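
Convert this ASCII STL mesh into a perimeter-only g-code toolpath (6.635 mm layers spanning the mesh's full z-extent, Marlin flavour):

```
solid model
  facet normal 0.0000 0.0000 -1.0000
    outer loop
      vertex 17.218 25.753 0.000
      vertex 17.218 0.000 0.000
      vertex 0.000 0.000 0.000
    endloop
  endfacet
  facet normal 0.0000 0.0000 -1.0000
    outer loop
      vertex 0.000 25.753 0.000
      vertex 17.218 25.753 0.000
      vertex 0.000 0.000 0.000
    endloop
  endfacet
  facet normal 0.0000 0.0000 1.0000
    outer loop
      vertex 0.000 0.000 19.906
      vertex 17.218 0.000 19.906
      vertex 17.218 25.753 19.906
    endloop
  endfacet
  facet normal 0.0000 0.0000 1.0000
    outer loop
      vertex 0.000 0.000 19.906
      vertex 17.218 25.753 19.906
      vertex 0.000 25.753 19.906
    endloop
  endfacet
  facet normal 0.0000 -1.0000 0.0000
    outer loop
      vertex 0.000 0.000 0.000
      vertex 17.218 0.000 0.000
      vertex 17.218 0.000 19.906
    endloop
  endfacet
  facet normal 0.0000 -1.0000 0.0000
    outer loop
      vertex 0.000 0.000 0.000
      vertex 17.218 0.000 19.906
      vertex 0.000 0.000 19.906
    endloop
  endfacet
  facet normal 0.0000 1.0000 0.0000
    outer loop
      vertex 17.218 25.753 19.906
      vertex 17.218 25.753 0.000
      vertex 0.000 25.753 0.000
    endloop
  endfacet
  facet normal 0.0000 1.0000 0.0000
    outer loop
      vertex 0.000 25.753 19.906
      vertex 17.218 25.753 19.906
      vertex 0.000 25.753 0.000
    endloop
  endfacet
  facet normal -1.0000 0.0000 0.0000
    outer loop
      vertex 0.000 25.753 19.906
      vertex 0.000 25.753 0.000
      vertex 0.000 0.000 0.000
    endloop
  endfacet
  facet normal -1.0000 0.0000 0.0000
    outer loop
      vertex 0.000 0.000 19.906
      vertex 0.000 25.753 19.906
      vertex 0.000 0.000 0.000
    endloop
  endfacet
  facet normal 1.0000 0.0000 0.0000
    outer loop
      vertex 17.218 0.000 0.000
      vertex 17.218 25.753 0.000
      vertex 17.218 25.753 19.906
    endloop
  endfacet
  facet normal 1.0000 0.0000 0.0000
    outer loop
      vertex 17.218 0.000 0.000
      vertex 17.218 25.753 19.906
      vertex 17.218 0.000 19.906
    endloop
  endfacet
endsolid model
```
; perimeter-only toolpath
G21 ; units = mm
G90 ; absolute positioning
G28 ; home
; layer 1
G0 Z6.635
G0 X0.000 Y0.000
G1 X17.218 Y0.000
G1 X17.218 Y25.753
G1 X0.000 Y25.753
G1 X0.000 Y0.000
; layer 2
G0 Z13.271
G0 X0.000 Y0.000
G1 X17.218 Y0.000
G1 X17.218 Y25.753
G1 X0.000 Y25.753
G1 X0.000 Y0.000
; layer 3
G0 Z19.906
G0 X0.000 Y0.000
G1 X17.218 Y0.000
G1 X17.218 Y25.753
G1 X0.000 Y25.753
G1 X0.000 Y0.000
M2 ; end

The solid is a rectangular box, roughly 17.2 × 25.8 mm footprint and 19.9 mm tall. Slicing at Δz = 6.635 mm — 3 equal slices spanning the solid's height, so layer i sits at z = i·h/3 — gives 3 non-empty perimeters. Each is a 4-segment closed polygon; G0 lifts to the layer z and rapids to the start vertex, then G1 traces the edges.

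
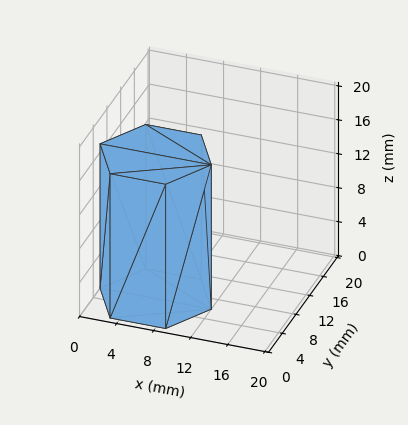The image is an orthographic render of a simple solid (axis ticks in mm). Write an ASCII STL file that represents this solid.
Reading the render: the shape is a regular 6-sided prism (a cylinder approximated with 6 flat sides), circumscribed radius ≈ 6 mm, height ≈ 17 mm (dimensions read to the nearest mm from the axis ticks). For the STL, each face is triangulated and given an outward normal.

solid part
  facet normal 0.0000 0.0000 -1.0000
    outer loop
      vertex 3.000 11.196 0.000
      vertex 9.000 11.196 0.000
      vertex 12.000 6.000 0.000
    endloop
  endfacet
  facet normal 0.0000 0.0000 -1.0000
    outer loop
      vertex 0.000 6.000 0.000
      vertex 3.000 11.196 0.000
      vertex 12.000 6.000 0.000
    endloop
  endfacet
  facet normal 0.0000 0.0000 -1.0000
    outer loop
      vertex 3.000 0.804 0.000
      vertex 0.000 6.000 0.000
      vertex 12.000 6.000 0.000
    endloop
  endfacet
  facet normal 0.0000 0.0000 -1.0000
    outer loop
      vertex 9.000 0.804 0.000
      vertex 3.000 0.804 0.000
      vertex 12.000 6.000 0.000
    endloop
  endfacet
  facet normal 0.0000 0.0000 1.0000
    outer loop
      vertex 12.000 6.000 17.000
      vertex 9.000 11.196 17.000
      vertex 3.000 11.196 17.000
    endloop
  endfacet
  facet normal 0.0000 0.0000 1.0000
    outer loop
      vertex 12.000 6.000 17.000
      vertex 3.000 11.196 17.000
      vertex 0.000 6.000 17.000
    endloop
  endfacet
  facet normal 0.0000 0.0000 1.0000
    outer loop
      vertex 12.000 6.000 17.000
      vertex 0.000 6.000 17.000
      vertex 3.000 0.804 17.000
    endloop
  endfacet
  facet normal 0.0000 0.0000 1.0000
    outer loop
      vertex 12.000 6.000 17.000
      vertex 3.000 0.804 17.000
      vertex 9.000 0.804 17.000
    endloop
  endfacet
  facet normal 0.8660 0.5000 0.0000
    outer loop
      vertex 12.000 6.000 0.000
      vertex 9.000 11.196 0.000
      vertex 9.000 11.196 17.000
    endloop
  endfacet
  facet normal 0.8660 0.5000 0.0000
    outer loop
      vertex 12.000 6.000 0.000
      vertex 9.000 11.196 17.000
      vertex 12.000 6.000 17.000
    endloop
  endfacet
  facet normal 0.0000 1.0000 0.0000
    outer loop
      vertex 9.000 11.196 0.000
      vertex 3.000 11.196 0.000
      vertex 3.000 11.196 17.000
    endloop
  endfacet
  facet normal 0.0000 1.0000 0.0000
    outer loop
      vertex 9.000 11.196 0.000
      vertex 3.000 11.196 17.000
      vertex 9.000 11.196 17.000
    endloop
  endfacet
  facet normal -0.8660 0.5000 0.0000
    outer loop
      vertex 3.000 11.196 0.000
      vertex 0.000 6.000 0.000
      vertex 0.000 6.000 17.000
    endloop
  endfacet
  facet normal -0.8660 0.5000 0.0000
    outer loop
      vertex 3.000 11.196 0.000
      vertex 0.000 6.000 17.000
      vertex 3.000 11.196 17.000
    endloop
  endfacet
  facet normal -0.8660 -0.5000 0.0000
    outer loop
      vertex 0.000 6.000 0.000
      vertex 3.000 0.804 0.000
      vertex 3.000 0.804 17.000
    endloop
  endfacet
  facet normal -0.8660 -0.5000 0.0000
    outer loop
      vertex 0.000 6.000 0.000
      vertex 3.000 0.804 17.000
      vertex 0.000 6.000 17.000
    endloop
  endfacet
  facet normal 0.0000 -1.0000 0.0000
    outer loop
      vertex 3.000 0.804 0.000
      vertex 9.000 0.804 0.000
      vertex 9.000 0.804 17.000
    endloop
  endfacet
  facet normal 0.0000 -1.0000 0.0000
    outer loop
      vertex 3.000 0.804 0.000
      vertex 9.000 0.804 17.000
      vertex 3.000 0.804 17.000
    endloop
  endfacet
  facet normal 0.8660 -0.5000 0.0000
    outer loop
      vertex 9.000 0.804 0.000
      vertex 12.000 6.000 0.000
      vertex 12.000 6.000 17.000
    endloop
  endfacet
  facet normal 0.8660 -0.5000 0.0000
    outer loop
      vertex 9.000 0.804 0.000
      vertex 12.000 6.000 17.000
      vertex 9.000 0.804 17.000
    endloop
  endfacet
endsolid part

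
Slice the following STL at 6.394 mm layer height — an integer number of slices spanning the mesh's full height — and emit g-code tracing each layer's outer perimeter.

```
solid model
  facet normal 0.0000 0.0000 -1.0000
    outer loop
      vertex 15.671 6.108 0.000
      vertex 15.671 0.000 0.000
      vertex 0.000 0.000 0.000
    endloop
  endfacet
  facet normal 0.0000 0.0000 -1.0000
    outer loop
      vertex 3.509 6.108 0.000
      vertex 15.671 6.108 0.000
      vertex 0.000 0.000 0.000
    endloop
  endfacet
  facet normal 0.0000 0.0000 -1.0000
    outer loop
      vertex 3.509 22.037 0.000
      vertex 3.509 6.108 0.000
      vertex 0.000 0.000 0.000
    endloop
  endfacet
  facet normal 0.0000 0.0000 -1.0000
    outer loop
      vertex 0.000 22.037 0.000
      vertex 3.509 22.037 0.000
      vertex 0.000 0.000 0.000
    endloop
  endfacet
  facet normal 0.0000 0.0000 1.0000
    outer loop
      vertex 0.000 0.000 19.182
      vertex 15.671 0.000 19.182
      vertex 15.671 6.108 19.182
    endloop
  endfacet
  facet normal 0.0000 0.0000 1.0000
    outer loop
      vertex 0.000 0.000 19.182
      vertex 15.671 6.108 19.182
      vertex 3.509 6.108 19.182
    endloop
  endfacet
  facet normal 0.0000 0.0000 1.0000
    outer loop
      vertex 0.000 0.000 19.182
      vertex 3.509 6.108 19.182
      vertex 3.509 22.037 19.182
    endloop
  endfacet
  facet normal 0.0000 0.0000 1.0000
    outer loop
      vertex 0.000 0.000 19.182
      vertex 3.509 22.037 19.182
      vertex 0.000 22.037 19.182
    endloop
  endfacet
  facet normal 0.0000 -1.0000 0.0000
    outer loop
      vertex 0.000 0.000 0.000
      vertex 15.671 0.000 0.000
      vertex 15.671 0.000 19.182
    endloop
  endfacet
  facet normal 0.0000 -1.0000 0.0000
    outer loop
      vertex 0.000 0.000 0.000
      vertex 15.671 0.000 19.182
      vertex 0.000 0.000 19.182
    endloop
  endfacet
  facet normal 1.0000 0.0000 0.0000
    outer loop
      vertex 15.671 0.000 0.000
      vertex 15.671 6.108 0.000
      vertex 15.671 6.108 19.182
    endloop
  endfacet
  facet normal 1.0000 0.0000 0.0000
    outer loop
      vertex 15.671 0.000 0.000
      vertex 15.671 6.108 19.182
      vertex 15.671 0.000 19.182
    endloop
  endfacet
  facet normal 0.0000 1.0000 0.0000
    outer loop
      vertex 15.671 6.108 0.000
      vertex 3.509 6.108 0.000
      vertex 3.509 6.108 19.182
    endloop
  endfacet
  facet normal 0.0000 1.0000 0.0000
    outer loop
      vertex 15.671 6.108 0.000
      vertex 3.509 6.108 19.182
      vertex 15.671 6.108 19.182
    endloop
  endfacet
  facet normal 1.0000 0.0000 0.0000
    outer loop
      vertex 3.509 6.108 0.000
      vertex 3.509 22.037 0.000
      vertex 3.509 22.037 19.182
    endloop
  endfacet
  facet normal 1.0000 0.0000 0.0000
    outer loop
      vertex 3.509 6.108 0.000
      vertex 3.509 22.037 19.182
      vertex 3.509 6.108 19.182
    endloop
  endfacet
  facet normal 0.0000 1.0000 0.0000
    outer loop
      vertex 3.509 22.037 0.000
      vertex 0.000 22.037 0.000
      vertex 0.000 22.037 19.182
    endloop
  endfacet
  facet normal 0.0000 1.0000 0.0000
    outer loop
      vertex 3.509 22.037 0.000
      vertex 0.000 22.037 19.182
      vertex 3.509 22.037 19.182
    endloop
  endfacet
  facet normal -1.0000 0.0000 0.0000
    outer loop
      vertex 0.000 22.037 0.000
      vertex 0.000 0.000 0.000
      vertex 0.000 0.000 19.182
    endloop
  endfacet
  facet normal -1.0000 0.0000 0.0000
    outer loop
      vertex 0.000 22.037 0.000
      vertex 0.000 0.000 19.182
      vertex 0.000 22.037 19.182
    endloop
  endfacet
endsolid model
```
; perimeter-only toolpath
G21 ; units = mm
G90 ; absolute positioning
G28 ; home
; layer 1
G0 Z6.394
G0 X0.000 Y0.000
G1 X15.671 Y0.000
G1 X15.671 Y6.108
G1 X3.509 Y6.108
G1 X3.509 Y22.037
G1 X0.000 Y22.037
G1 X0.000 Y0.000
; layer 2
G0 Z12.788
G0 X0.000 Y0.000
G1 X15.671 Y0.000
G1 X15.671 Y6.108
G1 X3.509 Y6.108
G1 X3.509 Y22.037
G1 X0.000 Y22.037
G1 X0.000 Y0.000
; layer 3
G0 Z19.182
G0 X0.000 Y0.000
G1 X15.671 Y0.000
G1 X15.671 Y6.108
G1 X3.509 Y6.108
G1 X3.509 Y22.037
G1 X0.000 Y22.037
G1 X0.000 Y0.000
M2 ; end

The solid is an L-shaped prism: outer 15.7 × 22 mm, arm thicknesses ≈ 6.11 mm (horizontal) and 3.51 mm (vertical), extruded 19.2 mm in z. Slicing at Δz = 6.394 mm — 3 equal slices spanning the solid's height, so layer i sits at z = i·h/3 — gives 3 non-empty perimeters. Each is a 6-segment closed polygon; G0 lifts to the layer z and rapids to the start vertex, then G1 traces the edges.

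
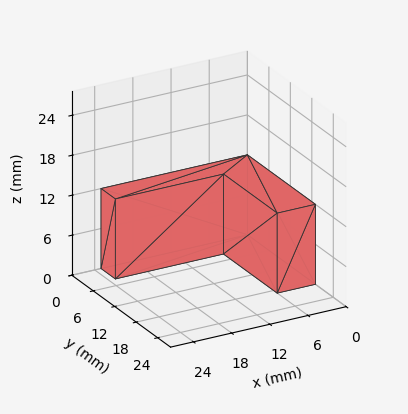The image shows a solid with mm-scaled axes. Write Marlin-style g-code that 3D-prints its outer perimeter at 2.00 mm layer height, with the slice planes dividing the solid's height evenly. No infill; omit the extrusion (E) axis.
Reading the render: the shape is an L-shaped prism: outer 23 × 19 mm, arm thicknesses ≈ 4 mm (horizontal) and 6 mm (vertical), extruded 12 mm in z (dimensions read to the nearest mm from the axis ticks). For the g-code, the solid's height is divided into equal slices at the stated Δz and each level perimeter traced with G1 moves after a G0 lift.

; perimeter-only toolpath
G21 ; units = mm
G90 ; absolute positioning
G28 ; home
; layer 1
G0 Z2.00
G0 X0.00 Y0.00
G1 X23.00 Y0.00
G1 X23.00 Y4.00
G1 X6.00 Y4.00
G1 X6.00 Y19.00
G1 X0.00 Y19.00
G1 X0.00 Y0.00
; layer 2
G0 Z4.00
G0 X0.00 Y0.00
G1 X23.00 Y0.00
G1 X23.00 Y4.00
G1 X6.00 Y4.00
G1 X6.00 Y19.00
G1 X0.00 Y19.00
G1 X0.00 Y0.00
; layer 3
G0 Z6.00
G0 X0.00 Y0.00
G1 X23.00 Y0.00
G1 X23.00 Y4.00
G1 X6.00 Y4.00
G1 X6.00 Y19.00
G1 X0.00 Y19.00
G1 X0.00 Y0.00
; layer 4
G0 Z8.00
G0 X0.00 Y0.00
G1 X23.00 Y0.00
G1 X23.00 Y4.00
G1 X6.00 Y4.00
G1 X6.00 Y19.00
G1 X0.00 Y19.00
G1 X0.00 Y0.00
; layer 5
G0 Z10.00
G0 X0.00 Y0.00
G1 X23.00 Y0.00
G1 X23.00 Y4.00
G1 X6.00 Y4.00
G1 X6.00 Y19.00
G1 X0.00 Y19.00
G1 X0.00 Y0.00
; layer 6
G0 Z12.00
G0 X0.00 Y0.00
G1 X23.00 Y0.00
G1 X23.00 Y4.00
G1 X6.00 Y4.00
G1 X6.00 Y19.00
G1 X0.00 Y19.00
G1 X0.00 Y0.00
M2 ; end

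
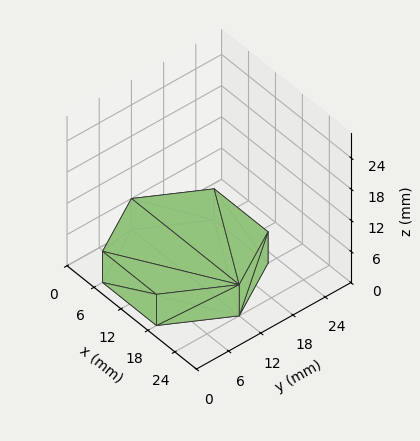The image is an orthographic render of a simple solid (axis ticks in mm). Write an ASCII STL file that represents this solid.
Reading the render: the shape is a regular 6-sided prism (a cylinder approximated with 6 flat sides), circumscribed radius ≈ 12 mm, height ≈ 6 mm (dimensions read to the nearest mm from the axis ticks). For the STL, each face is triangulated and given an outward normal.

solid part
  facet normal 0.0000 0.0000 -1.0000
    outer loop
      vertex 6.0 22.4 0.0
      vertex 18.0 22.4 0.0
      vertex 24.0 12.0 0.0
    endloop
  endfacet
  facet normal 0.0000 0.0000 -1.0000
    outer loop
      vertex 0.0 12.0 0.0
      vertex 6.0 22.4 0.0
      vertex 24.0 12.0 0.0
    endloop
  endfacet
  facet normal 0.0000 0.0000 -1.0000
    outer loop
      vertex 6.0 1.6 0.0
      vertex 0.0 12.0 0.0
      vertex 24.0 12.0 0.0
    endloop
  endfacet
  facet normal 0.0000 0.0000 -1.0000
    outer loop
      vertex 18.0 1.6 0.0
      vertex 6.0 1.6 0.0
      vertex 24.0 12.0 0.0
    endloop
  endfacet
  facet normal 0.0000 0.0000 1.0000
    outer loop
      vertex 24.0 12.0 6.0
      vertex 18.0 22.4 6.0
      vertex 6.0 22.4 6.0
    endloop
  endfacet
  facet normal 0.0000 0.0000 1.0000
    outer loop
      vertex 24.0 12.0 6.0
      vertex 6.0 22.4 6.0
      vertex 0.0 12.0 6.0
    endloop
  endfacet
  facet normal 0.0000 0.0000 1.0000
    outer loop
      vertex 24.0 12.0 6.0
      vertex 0.0 12.0 6.0
      vertex 6.0 1.6 6.0
    endloop
  endfacet
  facet normal 0.0000 0.0000 1.0000
    outer loop
      vertex 24.0 12.0 6.0
      vertex 6.0 1.6 6.0
      vertex 18.0 1.6 6.0
    endloop
  endfacet
  facet normal 0.8662 0.4997 0.0000
    outer loop
      vertex 24.0 12.0 0.0
      vertex 18.0 22.4 0.0
      vertex 18.0 22.4 6.0
    endloop
  endfacet
  facet normal 0.8662 0.4997 0.0000
    outer loop
      vertex 24.0 12.0 0.0
      vertex 18.0 22.4 6.0
      vertex 24.0 12.0 6.0
    endloop
  endfacet
  facet normal 0.0000 1.0000 0.0000
    outer loop
      vertex 18.0 22.4 0.0
      vertex 6.0 22.4 0.0
      vertex 6.0 22.4 6.0
    endloop
  endfacet
  facet normal 0.0000 1.0000 0.0000
    outer loop
      vertex 18.0 22.4 0.0
      vertex 6.0 22.4 6.0
      vertex 18.0 22.4 6.0
    endloop
  endfacet
  facet normal -0.8662 0.4997 0.0000
    outer loop
      vertex 6.0 22.4 0.0
      vertex 0.0 12.0 0.0
      vertex 0.0 12.0 6.0
    endloop
  endfacet
  facet normal -0.8662 0.4997 0.0000
    outer loop
      vertex 6.0 22.4 0.0
      vertex 0.0 12.0 6.0
      vertex 6.0 22.4 6.0
    endloop
  endfacet
  facet normal -0.8662 -0.4997 0.0000
    outer loop
      vertex 0.0 12.0 0.0
      vertex 6.0 1.6 0.0
      vertex 6.0 1.6 6.0
    endloop
  endfacet
  facet normal -0.8662 -0.4997 0.0000
    outer loop
      vertex 0.0 12.0 0.0
      vertex 6.0 1.6 6.0
      vertex 0.0 12.0 6.0
    endloop
  endfacet
  facet normal 0.0000 -1.0000 0.0000
    outer loop
      vertex 6.0 1.6 0.0
      vertex 18.0 1.6 0.0
      vertex 18.0 1.6 6.0
    endloop
  endfacet
  facet normal 0.0000 -1.0000 0.0000
    outer loop
      vertex 6.0 1.6 0.0
      vertex 18.0 1.6 6.0
      vertex 6.0 1.6 6.0
    endloop
  endfacet
  facet normal 0.8662 -0.4997 0.0000
    outer loop
      vertex 18.0 1.6 0.0
      vertex 24.0 12.0 0.0
      vertex 24.0 12.0 6.0
    endloop
  endfacet
  facet normal 0.8662 -0.4997 0.0000
    outer loop
      vertex 18.0 1.6 0.0
      vertex 24.0 12.0 6.0
      vertex 18.0 1.6 6.0
    endloop
  endfacet
endsolid part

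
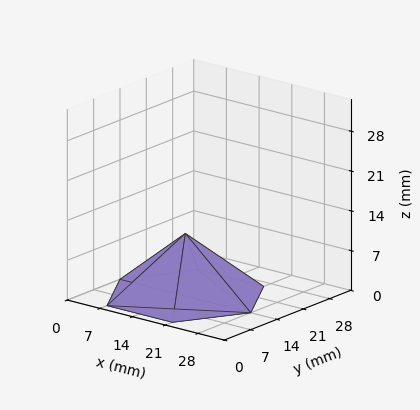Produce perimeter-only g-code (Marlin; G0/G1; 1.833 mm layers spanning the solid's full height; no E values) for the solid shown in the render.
Reading the render: the shape is a regular 6-sided pyramid, base circumscribed radius ≈ 14 mm, apex at z ≈ 11 mm (dimensions read to the nearest mm from the axis ticks). For the g-code, the solid's height is divided into equal slices at the stated Δz and each level perimeter traced with G1 moves after a G0 lift.

; perimeter-only toolpath
G21 ; units = mm
G90 ; absolute positioning
G28 ; home
; layer 1
G0 Z1.833
G0 X25.667 Y14.000
G1 X19.833 Y24.103
G1 X8.167 Y24.103
G1 X2.333 Y14.000
G1 X8.167 Y3.897
G1 X19.833 Y3.897
G1 X25.667 Y14.000
; layer 2
G0 Z3.667
G0 X23.333 Y14.000
G1 X18.667 Y22.083
G1 X9.333 Y22.083
G1 X4.667 Y14.000
G1 X9.333 Y5.917
G1 X18.667 Y5.917
G1 X23.333 Y14.000
; layer 3
G0 Z5.500
G0 X21.000 Y14.000
G1 X17.500 Y20.062
G1 X10.500 Y20.062
G1 X7.000 Y14.000
G1 X10.500 Y7.938
G1 X17.500 Y7.938
G1 X21.000 Y14.000
; layer 4
G0 Z7.333
G0 X18.667 Y14.000
G1 X16.333 Y18.041
G1 X11.667 Y18.041
G1 X9.333 Y14.000
G1 X11.667 Y9.959
G1 X16.333 Y9.959
G1 X18.667 Y14.000
; layer 5
G0 Z9.167
G0 X16.333 Y14.000
G1 X15.167 Y16.021
G1 X12.833 Y16.021
G1 X11.667 Y14.000
G1 X12.833 Y11.979
G1 X15.167 Y11.979
G1 X16.333 Y14.000
M2 ; end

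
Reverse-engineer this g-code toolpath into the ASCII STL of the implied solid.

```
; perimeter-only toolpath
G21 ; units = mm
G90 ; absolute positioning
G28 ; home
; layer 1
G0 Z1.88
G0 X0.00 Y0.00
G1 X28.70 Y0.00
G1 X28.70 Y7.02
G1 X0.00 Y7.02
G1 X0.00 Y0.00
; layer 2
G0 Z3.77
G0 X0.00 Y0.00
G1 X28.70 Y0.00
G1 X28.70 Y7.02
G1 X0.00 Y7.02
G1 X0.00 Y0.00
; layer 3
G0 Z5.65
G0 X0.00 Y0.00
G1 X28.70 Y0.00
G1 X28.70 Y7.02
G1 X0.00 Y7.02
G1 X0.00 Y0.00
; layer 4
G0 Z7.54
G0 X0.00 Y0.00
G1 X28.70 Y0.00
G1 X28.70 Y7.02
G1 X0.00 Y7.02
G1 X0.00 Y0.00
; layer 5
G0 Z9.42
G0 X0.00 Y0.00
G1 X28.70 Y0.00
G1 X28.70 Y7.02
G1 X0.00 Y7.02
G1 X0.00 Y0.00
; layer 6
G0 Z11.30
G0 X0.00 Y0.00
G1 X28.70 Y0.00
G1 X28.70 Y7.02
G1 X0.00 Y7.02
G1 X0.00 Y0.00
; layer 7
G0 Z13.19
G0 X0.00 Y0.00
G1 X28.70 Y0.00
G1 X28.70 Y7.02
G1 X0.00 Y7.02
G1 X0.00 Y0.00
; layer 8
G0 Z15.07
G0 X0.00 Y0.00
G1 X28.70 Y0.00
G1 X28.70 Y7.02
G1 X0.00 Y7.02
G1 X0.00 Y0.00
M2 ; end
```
solid part
  facet normal 0.0000 0.0000 -1.0000
    outer loop
      vertex 28.70 7.02 0.00
      vertex 28.70 0.00 0.00
      vertex 0.00 0.00 0.00
    endloop
  endfacet
  facet normal 0.0000 0.0000 -1.0000
    outer loop
      vertex 0.00 7.02 0.00
      vertex 28.70 7.02 0.00
      vertex 0.00 0.00 0.00
    endloop
  endfacet
  facet normal 0.0000 0.0000 1.0000
    outer loop
      vertex 0.00 0.00 15.07
      vertex 28.70 0.00 15.07
      vertex 28.70 7.02 15.07
    endloop
  endfacet
  facet normal 0.0000 0.0000 1.0000
    outer loop
      vertex 0.00 0.00 15.07
      vertex 28.70 7.02 15.07
      vertex 0.00 7.02 15.07
    endloop
  endfacet
  facet normal 0.0000 -1.0000 0.0000
    outer loop
      vertex 0.00 0.00 0.00
      vertex 28.70 0.00 0.00
      vertex 28.70 0.00 15.07
    endloop
  endfacet
  facet normal 0.0000 -1.0000 0.0000
    outer loop
      vertex 0.00 0.00 0.00
      vertex 28.70 0.00 15.07
      vertex 0.00 0.00 15.07
    endloop
  endfacet
  facet normal 0.0000 1.0000 0.0000
    outer loop
      vertex 28.70 7.02 15.07
      vertex 28.70 7.02 0.00
      vertex 0.00 7.02 0.00
    endloop
  endfacet
  facet normal 0.0000 1.0000 0.0000
    outer loop
      vertex 0.00 7.02 15.07
      vertex 28.70 7.02 15.07
      vertex 0.00 7.02 0.00
    endloop
  endfacet
  facet normal -1.0000 0.0000 0.0000
    outer loop
      vertex 0.00 7.02 15.07
      vertex 0.00 7.02 0.00
      vertex 0.00 0.00 0.00
    endloop
  endfacet
  facet normal -1.0000 0.0000 0.0000
    outer loop
      vertex 0.00 0.00 15.07
      vertex 0.00 7.02 15.07
      vertex 0.00 0.00 0.00
    endloop
  endfacet
  facet normal 1.0000 0.0000 0.0000
    outer loop
      vertex 28.70 0.00 0.00
      vertex 28.70 7.02 0.00
      vertex 28.70 7.02 15.07
    endloop
  endfacet
  facet normal 1.0000 0.0000 0.0000
    outer loop
      vertex 28.70 0.00 0.00
      vertex 28.70 7.02 15.07
      vertex 28.70 0.00 15.07
    endloop
  endfacet
endsolid part

The G0 Z moves step by Δz≈1.88 mm. Every layer's G1 loop is the same polygon, so the solid is a straight extrusion of it from z=0 to z≈15.1. Closing with flat bottom and top caps and triangulating gives 12 facets — a rectangular box, roughly 28.7 × 7.02 mm footprint and 15.1 mm tall.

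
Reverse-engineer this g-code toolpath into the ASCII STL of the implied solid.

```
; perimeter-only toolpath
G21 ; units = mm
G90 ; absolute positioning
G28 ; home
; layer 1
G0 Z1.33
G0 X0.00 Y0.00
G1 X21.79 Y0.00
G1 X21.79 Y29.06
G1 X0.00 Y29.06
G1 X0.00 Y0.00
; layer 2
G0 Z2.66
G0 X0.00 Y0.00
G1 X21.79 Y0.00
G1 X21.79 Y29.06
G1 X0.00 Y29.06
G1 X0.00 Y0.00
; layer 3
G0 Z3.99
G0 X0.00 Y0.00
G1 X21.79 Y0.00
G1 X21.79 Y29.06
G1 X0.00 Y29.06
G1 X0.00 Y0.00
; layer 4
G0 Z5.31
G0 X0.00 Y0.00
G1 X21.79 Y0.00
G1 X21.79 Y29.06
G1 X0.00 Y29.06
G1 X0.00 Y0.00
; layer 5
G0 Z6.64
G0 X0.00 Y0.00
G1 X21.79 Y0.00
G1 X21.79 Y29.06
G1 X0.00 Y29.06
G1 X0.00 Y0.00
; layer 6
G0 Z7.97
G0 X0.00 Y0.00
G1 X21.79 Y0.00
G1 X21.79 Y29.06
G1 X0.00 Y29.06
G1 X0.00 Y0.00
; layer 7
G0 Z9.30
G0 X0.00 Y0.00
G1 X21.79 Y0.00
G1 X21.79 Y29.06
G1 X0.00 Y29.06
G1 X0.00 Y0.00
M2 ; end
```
solid part
  facet normal 0.0000 0.0000 -1.0000
    outer loop
      vertex 21.79 29.06 0.00
      vertex 21.79 0.00 0.00
      vertex 0.00 0.00 0.00
    endloop
  endfacet
  facet normal 0.0000 0.0000 -1.0000
    outer loop
      vertex 0.00 29.06 0.00
      vertex 21.79 29.06 0.00
      vertex 0.00 0.00 0.00
    endloop
  endfacet
  facet normal 0.0000 0.0000 1.0000
    outer loop
      vertex 0.00 0.00 9.30
      vertex 21.79 0.00 9.30
      vertex 21.79 29.06 9.30
    endloop
  endfacet
  facet normal 0.0000 0.0000 1.0000
    outer loop
      vertex 0.00 0.00 9.30
      vertex 21.79 29.06 9.30
      vertex 0.00 29.06 9.30
    endloop
  endfacet
  facet normal 0.0000 -1.0000 0.0000
    outer loop
      vertex 0.00 0.00 0.00
      vertex 21.79 0.00 0.00
      vertex 21.79 0.00 9.30
    endloop
  endfacet
  facet normal 0.0000 -1.0000 0.0000
    outer loop
      vertex 0.00 0.00 0.00
      vertex 21.79 0.00 9.30
      vertex 0.00 0.00 9.30
    endloop
  endfacet
  facet normal 0.0000 1.0000 0.0000
    outer loop
      vertex 21.79 29.06 9.30
      vertex 21.79 29.06 0.00
      vertex 0.00 29.06 0.00
    endloop
  endfacet
  facet normal 0.0000 1.0000 0.0000
    outer loop
      vertex 0.00 29.06 9.30
      vertex 21.79 29.06 9.30
      vertex 0.00 29.06 0.00
    endloop
  endfacet
  facet normal -1.0000 0.0000 0.0000
    outer loop
      vertex 0.00 29.06 9.30
      vertex 0.00 29.06 0.00
      vertex 0.00 0.00 0.00
    endloop
  endfacet
  facet normal -1.0000 0.0000 0.0000
    outer loop
      vertex 0.00 0.00 9.30
      vertex 0.00 29.06 9.30
      vertex 0.00 0.00 0.00
    endloop
  endfacet
  facet normal 1.0000 0.0000 0.0000
    outer loop
      vertex 21.79 0.00 0.00
      vertex 21.79 29.06 0.00
      vertex 21.79 29.06 9.30
    endloop
  endfacet
  facet normal 1.0000 0.0000 0.0000
    outer loop
      vertex 21.79 0.00 0.00
      vertex 21.79 29.06 9.30
      vertex 21.79 0.00 9.30
    endloop
  endfacet
endsolid part

The G0 Z moves step by Δz≈1.33 mm. Every layer's G1 loop is the same polygon, so the solid is a straight extrusion of it from z=0 to z≈9.3. Closing with flat bottom and top caps and triangulating gives 12 facets — a rectangular box, roughly 21.8 × 29.1 mm footprint and 9.3 mm tall.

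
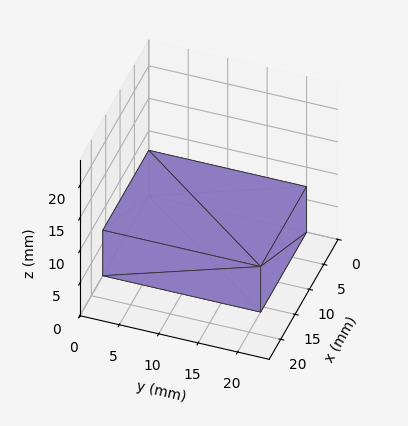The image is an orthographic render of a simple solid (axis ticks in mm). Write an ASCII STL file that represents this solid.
Reading the render: the shape is a rectangular box, roughly 16 × 20 mm footprint and 7 mm tall (dimensions read to the nearest mm from the axis ticks). For the STL, each face is triangulated and given an outward normal.

solid part
  facet normal 0.0000 0.0000 -1.0000
    outer loop
      vertex 16.00 20.00 0.00
      vertex 16.00 0.00 0.00
      vertex 0.00 0.00 0.00
    endloop
  endfacet
  facet normal 0.0000 0.0000 -1.0000
    outer loop
      vertex 0.00 20.00 0.00
      vertex 16.00 20.00 0.00
      vertex 0.00 0.00 0.00
    endloop
  endfacet
  facet normal 0.0000 0.0000 1.0000
    outer loop
      vertex 0.00 0.00 7.00
      vertex 16.00 0.00 7.00
      vertex 16.00 20.00 7.00
    endloop
  endfacet
  facet normal 0.0000 0.0000 1.0000
    outer loop
      vertex 0.00 0.00 7.00
      vertex 16.00 20.00 7.00
      vertex 0.00 20.00 7.00
    endloop
  endfacet
  facet normal 0.0000 -1.0000 0.0000
    outer loop
      vertex 0.00 0.00 0.00
      vertex 16.00 0.00 0.00
      vertex 16.00 0.00 7.00
    endloop
  endfacet
  facet normal 0.0000 -1.0000 0.0000
    outer loop
      vertex 0.00 0.00 0.00
      vertex 16.00 0.00 7.00
      vertex 0.00 0.00 7.00
    endloop
  endfacet
  facet normal 0.0000 1.0000 0.0000
    outer loop
      vertex 16.00 20.00 7.00
      vertex 16.00 20.00 0.00
      vertex 0.00 20.00 0.00
    endloop
  endfacet
  facet normal 0.0000 1.0000 0.0000
    outer loop
      vertex 0.00 20.00 7.00
      vertex 16.00 20.00 7.00
      vertex 0.00 20.00 0.00
    endloop
  endfacet
  facet normal -1.0000 0.0000 0.0000
    outer loop
      vertex 0.00 20.00 7.00
      vertex 0.00 20.00 0.00
      vertex 0.00 0.00 0.00
    endloop
  endfacet
  facet normal -1.0000 0.0000 0.0000
    outer loop
      vertex 0.00 0.00 7.00
      vertex 0.00 20.00 7.00
      vertex 0.00 0.00 0.00
    endloop
  endfacet
  facet normal 1.0000 0.0000 0.0000
    outer loop
      vertex 16.00 0.00 0.00
      vertex 16.00 20.00 0.00
      vertex 16.00 20.00 7.00
    endloop
  endfacet
  facet normal 1.0000 0.0000 0.0000
    outer loop
      vertex 16.00 0.00 0.00
      vertex 16.00 20.00 7.00
      vertex 16.00 0.00 7.00
    endloop
  endfacet
endsolid part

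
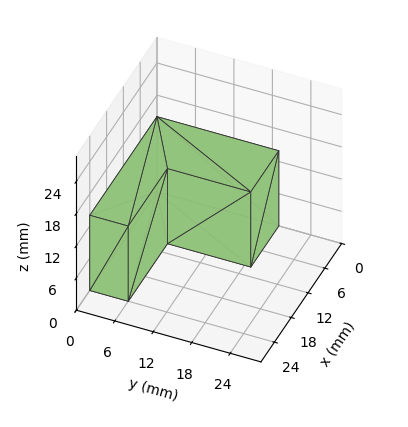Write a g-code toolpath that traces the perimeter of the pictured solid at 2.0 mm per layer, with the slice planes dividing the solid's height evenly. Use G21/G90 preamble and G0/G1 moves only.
Reading the render: the shape is an L-shaped prism: outer 24 × 19 mm, arm thicknesses ≈ 6 mm (horizontal) and 10 mm (vertical), extruded 14 mm in z (dimensions read to the nearest mm from the axis ticks). For the g-code, the solid's height is divided into equal slices at the stated Δz and each level perimeter traced with G1 moves after a G0 lift.

; perimeter-only toolpath
G21 ; units = mm
G90 ; absolute positioning
G28 ; home
; layer 1
G0 Z2.0
G0 X0.0 Y0.0
G1 X24.0 Y0.0
G1 X24.0 Y6.0
G1 X10.0 Y6.0
G1 X10.0 Y19.0
G1 X0.0 Y19.0
G1 X0.0 Y0.0
; layer 2
G0 Z4.0
G0 X0.0 Y0.0
G1 X24.0 Y0.0
G1 X24.0 Y6.0
G1 X10.0 Y6.0
G1 X10.0 Y19.0
G1 X0.0 Y19.0
G1 X0.0 Y0.0
; layer 3
G0 Z6.0
G0 X0.0 Y0.0
G1 X24.0 Y0.0
G1 X24.0 Y6.0
G1 X10.0 Y6.0
G1 X10.0 Y19.0
G1 X0.0 Y19.0
G1 X0.0 Y0.0
; layer 4
G0 Z8.0
G0 X0.0 Y0.0
G1 X24.0 Y0.0
G1 X24.0 Y6.0
G1 X10.0 Y6.0
G1 X10.0 Y19.0
G1 X0.0 Y19.0
G1 X0.0 Y0.0
; layer 5
G0 Z10.0
G0 X0.0 Y0.0
G1 X24.0 Y0.0
G1 X24.0 Y6.0
G1 X10.0 Y6.0
G1 X10.0 Y19.0
G1 X0.0 Y19.0
G1 X0.0 Y0.0
; layer 6
G0 Z12.0
G0 X0.0 Y0.0
G1 X24.0 Y0.0
G1 X24.0 Y6.0
G1 X10.0 Y6.0
G1 X10.0 Y19.0
G1 X0.0 Y19.0
G1 X0.0 Y0.0
; layer 7
G0 Z14.0
G0 X0.0 Y0.0
G1 X24.0 Y0.0
G1 X24.0 Y6.0
G1 X10.0 Y6.0
G1 X10.0 Y19.0
G1 X0.0 Y19.0
G1 X0.0 Y0.0
M2 ; end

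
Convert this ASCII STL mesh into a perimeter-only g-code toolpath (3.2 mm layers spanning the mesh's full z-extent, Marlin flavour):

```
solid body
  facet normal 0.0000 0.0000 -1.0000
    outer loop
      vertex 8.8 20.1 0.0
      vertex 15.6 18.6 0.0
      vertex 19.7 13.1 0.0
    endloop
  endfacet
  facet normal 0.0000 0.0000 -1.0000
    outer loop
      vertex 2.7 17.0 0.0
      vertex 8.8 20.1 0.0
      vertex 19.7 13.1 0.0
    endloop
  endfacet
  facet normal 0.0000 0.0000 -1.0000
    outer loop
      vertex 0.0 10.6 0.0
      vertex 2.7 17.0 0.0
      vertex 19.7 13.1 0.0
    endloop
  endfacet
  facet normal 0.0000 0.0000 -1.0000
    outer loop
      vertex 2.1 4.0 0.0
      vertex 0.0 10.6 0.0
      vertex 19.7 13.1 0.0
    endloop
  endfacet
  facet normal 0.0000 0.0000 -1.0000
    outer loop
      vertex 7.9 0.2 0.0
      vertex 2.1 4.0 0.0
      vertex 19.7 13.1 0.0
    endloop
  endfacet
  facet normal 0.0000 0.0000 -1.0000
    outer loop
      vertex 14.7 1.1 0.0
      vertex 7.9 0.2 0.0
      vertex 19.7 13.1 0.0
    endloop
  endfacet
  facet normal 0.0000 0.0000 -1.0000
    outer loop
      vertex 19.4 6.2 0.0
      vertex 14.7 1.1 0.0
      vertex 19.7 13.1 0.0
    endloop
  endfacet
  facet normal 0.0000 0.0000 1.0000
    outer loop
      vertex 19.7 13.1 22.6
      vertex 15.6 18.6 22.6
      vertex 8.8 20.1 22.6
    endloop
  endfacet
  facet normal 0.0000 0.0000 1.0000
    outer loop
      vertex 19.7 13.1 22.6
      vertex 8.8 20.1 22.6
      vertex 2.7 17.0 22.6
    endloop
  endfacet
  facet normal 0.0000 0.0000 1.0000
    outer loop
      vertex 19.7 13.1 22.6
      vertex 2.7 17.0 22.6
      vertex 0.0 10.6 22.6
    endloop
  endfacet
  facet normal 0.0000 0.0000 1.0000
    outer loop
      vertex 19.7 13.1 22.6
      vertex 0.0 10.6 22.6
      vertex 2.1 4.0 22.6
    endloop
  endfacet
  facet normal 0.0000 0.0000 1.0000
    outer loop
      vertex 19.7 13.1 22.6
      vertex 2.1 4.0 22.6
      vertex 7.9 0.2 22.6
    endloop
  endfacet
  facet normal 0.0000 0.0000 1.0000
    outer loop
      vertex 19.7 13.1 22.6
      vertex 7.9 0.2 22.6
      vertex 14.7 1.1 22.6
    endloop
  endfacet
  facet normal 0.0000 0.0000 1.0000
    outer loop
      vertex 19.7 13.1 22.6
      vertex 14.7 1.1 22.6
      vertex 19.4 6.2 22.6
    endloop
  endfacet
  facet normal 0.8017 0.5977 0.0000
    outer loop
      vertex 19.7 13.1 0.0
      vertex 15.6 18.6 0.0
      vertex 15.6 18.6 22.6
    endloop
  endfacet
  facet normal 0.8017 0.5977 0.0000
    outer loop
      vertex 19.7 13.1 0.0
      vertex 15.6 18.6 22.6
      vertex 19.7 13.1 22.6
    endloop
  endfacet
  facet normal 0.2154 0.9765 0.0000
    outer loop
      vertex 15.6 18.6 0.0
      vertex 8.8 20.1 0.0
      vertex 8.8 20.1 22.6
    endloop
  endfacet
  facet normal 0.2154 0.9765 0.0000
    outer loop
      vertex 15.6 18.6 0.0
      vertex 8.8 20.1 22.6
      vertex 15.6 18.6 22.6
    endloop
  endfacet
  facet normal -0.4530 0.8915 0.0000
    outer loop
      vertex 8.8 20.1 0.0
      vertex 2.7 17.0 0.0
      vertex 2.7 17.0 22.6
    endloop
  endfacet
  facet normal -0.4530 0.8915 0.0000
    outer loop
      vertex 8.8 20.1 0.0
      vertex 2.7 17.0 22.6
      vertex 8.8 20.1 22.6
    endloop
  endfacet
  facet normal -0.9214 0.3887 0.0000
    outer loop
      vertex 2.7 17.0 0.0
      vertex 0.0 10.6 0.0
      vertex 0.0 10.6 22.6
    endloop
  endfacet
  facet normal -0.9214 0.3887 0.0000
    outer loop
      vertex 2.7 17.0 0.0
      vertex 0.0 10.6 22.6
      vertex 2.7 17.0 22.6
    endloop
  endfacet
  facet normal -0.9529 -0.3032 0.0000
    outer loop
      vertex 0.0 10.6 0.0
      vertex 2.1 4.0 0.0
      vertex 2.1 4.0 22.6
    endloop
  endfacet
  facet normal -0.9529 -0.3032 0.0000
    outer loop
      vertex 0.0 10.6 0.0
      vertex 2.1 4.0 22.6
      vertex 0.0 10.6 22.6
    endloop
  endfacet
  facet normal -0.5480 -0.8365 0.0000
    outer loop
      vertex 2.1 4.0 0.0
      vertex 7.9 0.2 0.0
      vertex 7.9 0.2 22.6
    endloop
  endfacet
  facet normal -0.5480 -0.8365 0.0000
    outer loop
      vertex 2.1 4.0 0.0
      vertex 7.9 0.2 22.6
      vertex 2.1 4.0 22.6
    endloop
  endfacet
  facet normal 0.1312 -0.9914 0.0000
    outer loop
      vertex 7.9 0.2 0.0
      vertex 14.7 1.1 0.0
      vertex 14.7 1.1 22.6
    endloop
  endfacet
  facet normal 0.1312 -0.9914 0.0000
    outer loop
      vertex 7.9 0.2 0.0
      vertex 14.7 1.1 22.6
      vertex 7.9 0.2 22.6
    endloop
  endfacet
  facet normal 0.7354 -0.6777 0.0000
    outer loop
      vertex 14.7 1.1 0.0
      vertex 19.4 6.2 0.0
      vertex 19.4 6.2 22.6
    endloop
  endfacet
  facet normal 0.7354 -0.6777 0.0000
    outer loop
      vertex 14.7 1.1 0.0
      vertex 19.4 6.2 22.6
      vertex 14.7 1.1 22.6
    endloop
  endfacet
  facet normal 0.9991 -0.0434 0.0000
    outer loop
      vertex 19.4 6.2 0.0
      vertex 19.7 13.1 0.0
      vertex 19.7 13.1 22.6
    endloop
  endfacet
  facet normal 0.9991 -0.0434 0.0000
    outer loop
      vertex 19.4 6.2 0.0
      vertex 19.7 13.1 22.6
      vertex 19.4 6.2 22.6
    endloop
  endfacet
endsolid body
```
; perimeter-only toolpath
G21 ; units = mm
G90 ; absolute positioning
G28 ; home
; layer 1
G0 Z3.2
G0 X19.7 Y13.1
G1 X15.6 Y18.6
G1 X8.8 Y20.1
G1 X2.7 Y17.0
G1 X0.0 Y10.6
G1 X2.1 Y4.0
G1 X7.9 Y0.2
G1 X14.7 Y1.1
G1 X19.4 Y6.2
G1 X19.7 Y13.1
; layer 2
G0 Z6.5
G0 X19.7 Y13.1
G1 X15.6 Y18.6
G1 X8.8 Y20.1
G1 X2.7 Y17.0
G1 X0.0 Y10.6
G1 X2.1 Y4.0
G1 X7.9 Y0.2
G1 X14.7 Y1.1
G1 X19.4 Y6.2
G1 X19.7 Y13.1
; layer 3
G0 Z9.7
G0 X19.7 Y13.1
G1 X15.6 Y18.6
G1 X8.8 Y20.1
G1 X2.7 Y17.0
G1 X0.0 Y10.6
G1 X2.1 Y4.0
G1 X7.9 Y0.2
G1 X14.7 Y1.1
G1 X19.4 Y6.2
G1 X19.7 Y13.1
; layer 4
G0 Z12.9
G0 X19.7 Y13.1
G1 X15.6 Y18.6
G1 X8.8 Y20.1
G1 X2.7 Y17.0
G1 X0.0 Y10.6
G1 X2.1 Y4.0
G1 X7.9 Y0.2
G1 X14.7 Y1.1
G1 X19.4 Y6.2
G1 X19.7 Y13.1
; layer 5
G0 Z16.1
G0 X19.7 Y13.1
G1 X15.6 Y18.6
G1 X8.8 Y20.1
G1 X2.7 Y17.0
G1 X0.0 Y10.6
G1 X2.1 Y4.0
G1 X7.9 Y0.2
G1 X14.7 Y1.1
G1 X19.4 Y6.2
G1 X19.7 Y13.1
; layer 6
G0 Z19.4
G0 X19.7 Y13.1
G1 X15.6 Y18.6
G1 X8.8 Y20.1
G1 X2.7 Y17.0
G1 X0.0 Y10.6
G1 X2.1 Y4.0
G1 X7.9 Y0.2
G1 X14.7 Y1.1
G1 X19.4 Y6.2
G1 X19.7 Y13.1
; layer 7
G0 Z22.6
G0 X19.7 Y13.1
G1 X15.6 Y18.6
G1 X8.8 Y20.1
G1 X2.7 Y17.0
G1 X0.0 Y10.6
G1 X2.1 Y4.0
G1 X7.9 Y0.2
G1 X14.7 Y1.1
G1 X19.4 Y6.2
G1 X19.7 Y13.1
M2 ; end

The solid is a regular 9-sided prism (a cylinder approximated with 9 flat sides), circumscribed radius ≈ 10.1 mm, height ≈ 22.6 mm. Slicing at Δz = 3.2 mm — 7 equal slices spanning the solid's height, so layer i sits at z = i·h/7 — gives 7 non-empty perimeters. Each is a 9-segment closed polygon; G0 lifts to the layer z and rapids to the start vertex, then G1 traces the edges.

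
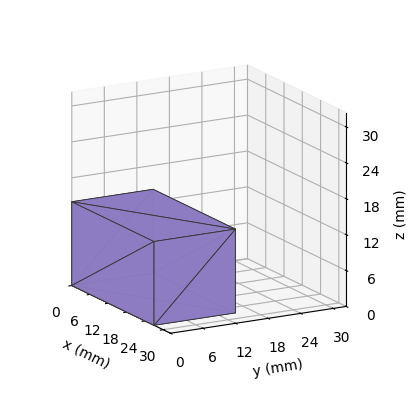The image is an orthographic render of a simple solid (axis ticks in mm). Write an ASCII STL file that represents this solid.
Reading the render: the shape is a rectangular box, roughly 27 × 15 mm footprint and 14 mm tall (dimensions read to the nearest mm from the axis ticks). For the STL, each face is triangulated and given an outward normal.

solid part
  facet normal 0.0000 0.0000 -1.0000
    outer loop
      vertex 27.000 15.000 0.000
      vertex 27.000 0.000 0.000
      vertex 0.000 0.000 0.000
    endloop
  endfacet
  facet normal 0.0000 0.0000 -1.0000
    outer loop
      vertex 0.000 15.000 0.000
      vertex 27.000 15.000 0.000
      vertex 0.000 0.000 0.000
    endloop
  endfacet
  facet normal 0.0000 0.0000 1.0000
    outer loop
      vertex 0.000 0.000 14.000
      vertex 27.000 0.000 14.000
      vertex 27.000 15.000 14.000
    endloop
  endfacet
  facet normal 0.0000 0.0000 1.0000
    outer loop
      vertex 0.000 0.000 14.000
      vertex 27.000 15.000 14.000
      vertex 0.000 15.000 14.000
    endloop
  endfacet
  facet normal 0.0000 -1.0000 0.0000
    outer loop
      vertex 0.000 0.000 0.000
      vertex 27.000 0.000 0.000
      vertex 27.000 0.000 14.000
    endloop
  endfacet
  facet normal 0.0000 -1.0000 0.0000
    outer loop
      vertex 0.000 0.000 0.000
      vertex 27.000 0.000 14.000
      vertex 0.000 0.000 14.000
    endloop
  endfacet
  facet normal 0.0000 1.0000 0.0000
    outer loop
      vertex 27.000 15.000 14.000
      vertex 27.000 15.000 0.000
      vertex 0.000 15.000 0.000
    endloop
  endfacet
  facet normal 0.0000 1.0000 0.0000
    outer loop
      vertex 0.000 15.000 14.000
      vertex 27.000 15.000 14.000
      vertex 0.000 15.000 0.000
    endloop
  endfacet
  facet normal -1.0000 0.0000 0.0000
    outer loop
      vertex 0.000 15.000 14.000
      vertex 0.000 15.000 0.000
      vertex 0.000 0.000 0.000
    endloop
  endfacet
  facet normal -1.0000 0.0000 0.0000
    outer loop
      vertex 0.000 0.000 14.000
      vertex 0.000 15.000 14.000
      vertex 0.000 0.000 0.000
    endloop
  endfacet
  facet normal 1.0000 0.0000 0.0000
    outer loop
      vertex 27.000 0.000 0.000
      vertex 27.000 15.000 0.000
      vertex 27.000 15.000 14.000
    endloop
  endfacet
  facet normal 1.0000 0.0000 0.0000
    outer loop
      vertex 27.000 0.000 0.000
      vertex 27.000 15.000 14.000
      vertex 27.000 0.000 14.000
    endloop
  endfacet
endsolid part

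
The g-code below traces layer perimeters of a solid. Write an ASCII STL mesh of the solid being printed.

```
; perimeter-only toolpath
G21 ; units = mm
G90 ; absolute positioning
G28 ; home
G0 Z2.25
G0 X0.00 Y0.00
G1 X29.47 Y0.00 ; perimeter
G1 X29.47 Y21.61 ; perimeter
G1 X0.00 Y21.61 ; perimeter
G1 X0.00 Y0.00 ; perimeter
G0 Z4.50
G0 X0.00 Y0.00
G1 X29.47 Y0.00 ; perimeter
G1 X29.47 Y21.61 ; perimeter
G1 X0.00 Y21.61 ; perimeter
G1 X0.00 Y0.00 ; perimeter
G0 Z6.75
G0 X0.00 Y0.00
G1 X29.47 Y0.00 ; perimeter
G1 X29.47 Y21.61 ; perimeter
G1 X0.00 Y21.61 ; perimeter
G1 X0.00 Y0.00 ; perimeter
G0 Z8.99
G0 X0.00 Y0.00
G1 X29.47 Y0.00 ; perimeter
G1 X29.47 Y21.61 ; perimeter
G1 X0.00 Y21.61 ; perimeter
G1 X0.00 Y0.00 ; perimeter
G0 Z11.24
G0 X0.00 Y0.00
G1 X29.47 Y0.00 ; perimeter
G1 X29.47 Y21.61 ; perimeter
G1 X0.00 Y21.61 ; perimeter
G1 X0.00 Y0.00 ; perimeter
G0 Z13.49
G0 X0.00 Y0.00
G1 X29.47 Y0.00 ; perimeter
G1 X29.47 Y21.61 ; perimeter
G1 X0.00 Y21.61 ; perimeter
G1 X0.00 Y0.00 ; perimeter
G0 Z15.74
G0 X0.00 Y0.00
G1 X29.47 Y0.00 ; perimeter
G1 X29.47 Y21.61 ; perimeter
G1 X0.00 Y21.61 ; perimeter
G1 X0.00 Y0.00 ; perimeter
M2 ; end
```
solid part
  facet normal 0.0000 0.0000 -1.0000
    outer loop
      vertex 29.47 21.61 0.00
      vertex 29.47 0.00 0.00
      vertex 0.00 0.00 0.00
    endloop
  endfacet
  facet normal 0.0000 0.0000 -1.0000
    outer loop
      vertex 0.00 21.61 0.00
      vertex 29.47 21.61 0.00
      vertex 0.00 0.00 0.00
    endloop
  endfacet
  facet normal 0.0000 0.0000 1.0000
    outer loop
      vertex 0.00 0.00 15.74
      vertex 29.47 0.00 15.74
      vertex 29.47 21.61 15.74
    endloop
  endfacet
  facet normal 0.0000 0.0000 1.0000
    outer loop
      vertex 0.00 0.00 15.74
      vertex 29.47 21.61 15.74
      vertex 0.00 21.61 15.74
    endloop
  endfacet
  facet normal 0.0000 -1.0000 0.0000
    outer loop
      vertex 0.00 0.00 0.00
      vertex 29.47 0.00 0.00
      vertex 29.47 0.00 15.74
    endloop
  endfacet
  facet normal 0.0000 -1.0000 0.0000
    outer loop
      vertex 0.00 0.00 0.00
      vertex 29.47 0.00 15.74
      vertex 0.00 0.00 15.74
    endloop
  endfacet
  facet normal 0.0000 1.0000 0.0000
    outer loop
      vertex 29.47 21.61 15.74
      vertex 29.47 21.61 0.00
      vertex 0.00 21.61 0.00
    endloop
  endfacet
  facet normal 0.0000 1.0000 0.0000
    outer loop
      vertex 0.00 21.61 15.74
      vertex 29.47 21.61 15.74
      vertex 0.00 21.61 0.00
    endloop
  endfacet
  facet normal -1.0000 0.0000 0.0000
    outer loop
      vertex 0.00 21.61 15.74
      vertex 0.00 21.61 0.00
      vertex 0.00 0.00 0.00
    endloop
  endfacet
  facet normal -1.0000 0.0000 0.0000
    outer loop
      vertex 0.00 0.00 15.74
      vertex 0.00 21.61 15.74
      vertex 0.00 0.00 0.00
    endloop
  endfacet
  facet normal 1.0000 0.0000 0.0000
    outer loop
      vertex 29.47 0.00 0.00
      vertex 29.47 21.61 0.00
      vertex 29.47 21.61 15.74
    endloop
  endfacet
  facet normal 1.0000 0.0000 0.0000
    outer loop
      vertex 29.47 0.00 0.00
      vertex 29.47 21.61 15.74
      vertex 29.47 0.00 15.74
    endloop
  endfacet
endsolid part

The G0 Z moves step by Δz≈2.25 mm. Every layer's G1 loop is the same polygon, so the solid is a straight extrusion of it from z=0 to z≈15.7. Closing with flat bottom and top caps and triangulating gives 12 facets — a rectangular box, roughly 29.5 × 21.6 mm footprint and 15.7 mm tall.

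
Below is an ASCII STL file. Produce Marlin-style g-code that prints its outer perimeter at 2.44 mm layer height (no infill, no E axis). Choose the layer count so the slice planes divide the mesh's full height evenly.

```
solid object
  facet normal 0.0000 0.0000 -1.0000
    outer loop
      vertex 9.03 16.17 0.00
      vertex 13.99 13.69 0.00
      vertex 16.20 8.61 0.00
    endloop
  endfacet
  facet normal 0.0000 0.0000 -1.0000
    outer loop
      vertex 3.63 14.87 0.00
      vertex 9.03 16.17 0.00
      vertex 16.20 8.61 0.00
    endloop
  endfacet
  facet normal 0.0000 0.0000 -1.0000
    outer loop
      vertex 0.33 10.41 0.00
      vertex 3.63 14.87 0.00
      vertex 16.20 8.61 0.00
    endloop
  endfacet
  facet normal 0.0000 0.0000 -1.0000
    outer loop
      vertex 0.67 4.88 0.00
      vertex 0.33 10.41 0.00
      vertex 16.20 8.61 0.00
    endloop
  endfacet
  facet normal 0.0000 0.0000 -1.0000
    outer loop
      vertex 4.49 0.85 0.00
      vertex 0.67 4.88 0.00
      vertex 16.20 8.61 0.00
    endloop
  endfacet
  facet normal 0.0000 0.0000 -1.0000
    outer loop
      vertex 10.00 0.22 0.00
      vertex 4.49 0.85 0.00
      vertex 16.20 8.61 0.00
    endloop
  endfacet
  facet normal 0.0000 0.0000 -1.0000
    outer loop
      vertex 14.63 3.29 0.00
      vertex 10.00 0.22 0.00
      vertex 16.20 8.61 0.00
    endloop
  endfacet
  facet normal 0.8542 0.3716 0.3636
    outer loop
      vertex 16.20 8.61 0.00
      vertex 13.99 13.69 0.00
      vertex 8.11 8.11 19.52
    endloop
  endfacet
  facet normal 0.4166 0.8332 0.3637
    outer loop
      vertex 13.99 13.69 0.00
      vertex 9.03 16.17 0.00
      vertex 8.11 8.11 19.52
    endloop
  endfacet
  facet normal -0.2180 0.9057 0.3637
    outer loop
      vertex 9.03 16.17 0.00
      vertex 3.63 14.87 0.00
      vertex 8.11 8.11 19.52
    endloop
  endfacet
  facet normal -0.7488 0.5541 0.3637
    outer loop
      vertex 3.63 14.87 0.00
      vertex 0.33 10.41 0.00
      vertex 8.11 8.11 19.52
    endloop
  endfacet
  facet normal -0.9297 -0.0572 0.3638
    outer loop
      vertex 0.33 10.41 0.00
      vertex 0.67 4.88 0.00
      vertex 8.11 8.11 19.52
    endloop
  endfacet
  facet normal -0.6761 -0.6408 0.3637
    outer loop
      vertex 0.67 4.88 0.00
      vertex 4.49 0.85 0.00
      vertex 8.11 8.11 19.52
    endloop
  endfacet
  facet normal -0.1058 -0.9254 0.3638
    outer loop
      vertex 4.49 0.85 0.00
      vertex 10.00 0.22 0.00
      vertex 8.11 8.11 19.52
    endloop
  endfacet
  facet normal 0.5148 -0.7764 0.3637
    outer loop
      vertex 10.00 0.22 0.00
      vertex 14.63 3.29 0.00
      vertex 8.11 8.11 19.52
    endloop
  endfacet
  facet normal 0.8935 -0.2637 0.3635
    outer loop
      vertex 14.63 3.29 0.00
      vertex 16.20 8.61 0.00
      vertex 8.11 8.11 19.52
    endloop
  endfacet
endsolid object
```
; perimeter-only toolpath
G21 ; units = mm
G90 ; absolute positioning
G28 ; home
; layer 1
G0 Z2.44
G0 X15.19 Y8.55
G1 X13.26 Y12.99
G1 X8.91 Y15.16
G1 X4.19 Y14.02
G1 X1.30 Y10.12
G1 X1.60 Y5.28
G1 X4.94 Y1.76
G1 X9.76 Y1.21
G1 X13.82 Y3.89
G1 X15.19 Y8.55
; layer 2
G0 Z4.88
G0 X14.18 Y8.48
G1 X12.52 Y12.29
G1 X8.80 Y14.16
G1 X4.75 Y13.18
G1 X2.27 Y9.84
G1 X2.53 Y5.69
G1 X5.39 Y2.67
G1 X9.53 Y2.19
G1 X13.00 Y4.50
G1 X14.18 Y8.48
; layer 3
G0 Z7.32
G0 X13.17 Y8.42
G1 X11.79 Y11.60
G1 X8.68 Y13.15
G1 X5.31 Y12.33
G1 X3.25 Y9.55
G1 X3.46 Y6.09
G1 X5.85 Y3.57
G1 X9.29 Y3.18
G1 X12.19 Y5.10
G1 X13.17 Y8.42
; layer 4
G0 Z9.76
G0 X12.15 Y8.36
G1 X11.05 Y10.90
G1 X8.57 Y12.14
G1 X5.87 Y11.49
G1 X4.22 Y9.26
G1 X4.39 Y6.49
G1 X6.30 Y4.48
G1 X9.05 Y4.17
G1 X11.37 Y5.70
G1 X12.15 Y8.36
; layer 5
G0 Z12.20
G0 X11.14 Y8.30
G1 X10.31 Y10.20
G1 X8.45 Y11.13
G1 X6.43 Y10.64
G1 X5.19 Y8.97
G1 X5.32 Y6.90
G1 X6.75 Y5.39
G1 X8.82 Y5.15
G1 X10.55 Y6.30
G1 X11.14 Y8.30
; layer 6
G0 Z14.64
G0 X10.13 Y8.23
G1 X9.58 Y9.50
G1 X8.34 Y10.12
G1 X6.99 Y9.80
G1 X6.16 Y8.68
G1 X6.25 Y7.30
G1 X7.21 Y6.29
G1 X8.58 Y6.14
G1 X9.74 Y6.90
G1 X10.13 Y8.23
; layer 7
G0 Z17.08
G0 X9.12 Y8.17
G1 X8.85 Y8.81
G1 X8.22 Y9.12
G1 X7.55 Y8.96
G1 X7.14 Y8.40
G1 X7.18 Y7.71
G1 X7.66 Y7.20
G1 X8.35 Y7.12
G1 X8.93 Y7.51
G1 X9.12 Y8.17
M2 ; end

The solid is a regular 9-sided pyramid, base circumscribed radius ≈ 8.11 mm, apex at z ≈ 19.5 mm. Slicing at Δz = 2.44 mm — 8 equal slices spanning the solid's height, so layer i sits at z = i·h/8 — gives 7 non-empty perimeters. Each is a 9-segment closed polygon; G0 lifts to the layer z and rapids to the start vertex, then G1 traces the edges. The cross-section shrinks linearly with z (the slice at the apex is degenerate and omitted).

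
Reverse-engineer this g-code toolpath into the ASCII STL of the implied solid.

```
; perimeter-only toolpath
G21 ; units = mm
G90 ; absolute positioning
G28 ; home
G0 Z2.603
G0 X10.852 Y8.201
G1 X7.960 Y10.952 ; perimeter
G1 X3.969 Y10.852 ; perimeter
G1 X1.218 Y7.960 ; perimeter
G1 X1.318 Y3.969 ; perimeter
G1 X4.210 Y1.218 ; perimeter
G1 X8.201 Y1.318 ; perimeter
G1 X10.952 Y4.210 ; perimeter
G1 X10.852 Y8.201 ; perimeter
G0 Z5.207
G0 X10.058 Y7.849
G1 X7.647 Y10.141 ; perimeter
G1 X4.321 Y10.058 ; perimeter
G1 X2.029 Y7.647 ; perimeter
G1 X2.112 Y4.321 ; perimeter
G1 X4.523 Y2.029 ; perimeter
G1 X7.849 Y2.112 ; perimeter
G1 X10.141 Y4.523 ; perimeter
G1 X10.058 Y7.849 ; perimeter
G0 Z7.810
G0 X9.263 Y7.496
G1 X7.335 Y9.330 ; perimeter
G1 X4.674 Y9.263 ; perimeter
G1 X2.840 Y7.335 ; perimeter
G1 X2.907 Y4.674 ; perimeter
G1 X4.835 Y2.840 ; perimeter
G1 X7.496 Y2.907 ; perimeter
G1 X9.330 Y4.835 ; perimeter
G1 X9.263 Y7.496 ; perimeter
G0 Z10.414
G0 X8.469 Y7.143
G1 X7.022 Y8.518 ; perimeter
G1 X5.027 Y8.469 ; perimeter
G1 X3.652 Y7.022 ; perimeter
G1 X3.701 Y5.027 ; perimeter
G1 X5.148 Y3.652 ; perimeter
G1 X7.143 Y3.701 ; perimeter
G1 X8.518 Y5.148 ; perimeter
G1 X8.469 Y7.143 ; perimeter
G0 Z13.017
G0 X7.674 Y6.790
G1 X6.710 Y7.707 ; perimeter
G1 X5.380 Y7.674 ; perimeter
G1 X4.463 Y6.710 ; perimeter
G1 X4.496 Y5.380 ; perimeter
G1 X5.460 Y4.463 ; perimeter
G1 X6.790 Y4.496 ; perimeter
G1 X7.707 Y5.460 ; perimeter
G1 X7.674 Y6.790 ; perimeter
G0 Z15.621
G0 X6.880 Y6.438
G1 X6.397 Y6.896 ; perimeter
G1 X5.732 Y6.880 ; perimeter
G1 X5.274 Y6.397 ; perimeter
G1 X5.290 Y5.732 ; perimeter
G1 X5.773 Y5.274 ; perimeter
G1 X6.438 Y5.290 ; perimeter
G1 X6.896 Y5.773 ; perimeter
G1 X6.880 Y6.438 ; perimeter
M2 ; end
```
solid part
  facet normal 0.0000 0.0000 -1.0000
    outer loop
      vertex 3.616 11.647 0.000
      vertex 8.272 11.763 0.000
      vertex 11.647 8.554 0.000
    endloop
  endfacet
  facet normal 0.0000 0.0000 -1.0000
    outer loop
      vertex 0.407 8.272 0.000
      vertex 3.616 11.647 0.000
      vertex 11.647 8.554 0.000
    endloop
  endfacet
  facet normal 0.0000 0.0000 -1.0000
    outer loop
      vertex 0.523 3.616 0.000
      vertex 0.407 8.272 0.000
      vertex 11.647 8.554 0.000
    endloop
  endfacet
  facet normal 0.0000 0.0000 -1.0000
    outer loop
      vertex 3.898 0.407 0.000
      vertex 0.523 3.616 0.000
      vertex 11.647 8.554 0.000
    endloop
  endfacet
  facet normal 0.0000 0.0000 -1.0000
    outer loop
      vertex 8.554 0.523 0.000
      vertex 3.898 0.407 0.000
      vertex 11.647 8.554 0.000
    endloop
  endfacet
  facet normal 0.0000 0.0000 -1.0000
    outer loop
      vertex 11.763 3.898 0.000
      vertex 8.554 0.523 0.000
      vertex 11.647 8.554 0.000
    endloop
  endfacet
  facet normal 0.6584 0.6925 0.2948
    outer loop
      vertex 11.647 8.554 0.000
      vertex 8.272 11.763 0.000
      vertex 6.085 6.085 18.224
    endloop
  endfacet
  facet normal -0.0238 0.9553 0.2948
    outer loop
      vertex 8.272 11.763 0.000
      vertex 3.616 11.647 0.000
      vertex 6.085 6.085 18.224
    endloop
  endfacet
  facet normal -0.6925 0.6584 0.2948
    outer loop
      vertex 3.616 11.647 0.000
      vertex 0.407 8.272 0.000
      vertex 6.085 6.085 18.224
    endloop
  endfacet
  facet normal -0.9553 -0.0238 0.2948
    outer loop
      vertex 0.407 8.272 0.000
      vertex 0.523 3.616 0.000
      vertex 6.085 6.085 18.224
    endloop
  endfacet
  facet normal -0.6584 -0.6925 0.2948
    outer loop
      vertex 0.523 3.616 0.000
      vertex 3.898 0.407 0.000
      vertex 6.085 6.085 18.224
    endloop
  endfacet
  facet normal 0.0238 -0.9553 0.2948
    outer loop
      vertex 3.898 0.407 0.000
      vertex 8.554 0.523 0.000
      vertex 6.085 6.085 18.224
    endloop
  endfacet
  facet normal 0.6925 -0.6584 0.2948
    outer loop
      vertex 8.554 0.523 0.000
      vertex 11.763 3.898 0.000
      vertex 6.085 6.085 18.224
    endloop
  endfacet
  facet normal 0.9553 0.0238 0.2948
    outer loop
      vertex 11.763 3.898 0.000
      vertex 11.647 8.554 0.000
      vertex 6.085 6.085 18.224
    endloop
  endfacet
endsolid part

The G0 Z moves step by Δz≈2.603 mm. The G1 loops shrink linearly with z, so the solid tapers from its base footprint up to z≈18.2. Closing with a flat bottom cap and the tapered top and triangulating gives 14 facets — a regular 8-sided pyramid, base circumscribed radius ≈ 6.08 mm, apex at z ≈ 18.2 mm.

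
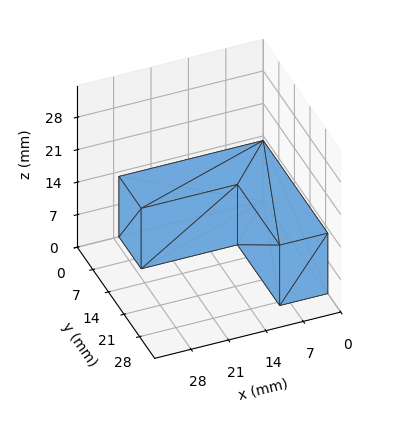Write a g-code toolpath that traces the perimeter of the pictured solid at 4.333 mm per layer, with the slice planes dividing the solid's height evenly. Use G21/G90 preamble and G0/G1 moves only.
Reading the render: the shape is an L-shaped prism: outer 27 × 29 mm, arm thicknesses ≈ 10 mm (horizontal) and 9 mm (vertical), extruded 13 mm in z (dimensions read to the nearest mm from the axis ticks). For the g-code, the solid's height is divided into equal slices at the stated Δz and each level perimeter traced with G1 moves after a G0 lift.

; perimeter-only toolpath
G21 ; units = mm
G90 ; absolute positioning
G28 ; home
; layer 1
G0 Z4.333
G0 X0.000 Y0.000
G1 X27.000 Y0.000
G1 X27.000 Y10.000
G1 X9.000 Y10.000
G1 X9.000 Y29.000
G1 X0.000 Y29.000
G1 X0.000 Y0.000
; layer 2
G0 Z8.667
G0 X0.000 Y0.000
G1 X27.000 Y0.000
G1 X27.000 Y10.000
G1 X9.000 Y10.000
G1 X9.000 Y29.000
G1 X0.000 Y29.000
G1 X0.000 Y0.000
; layer 3
G0 Z13.000
G0 X0.000 Y0.000
G1 X27.000 Y0.000
G1 X27.000 Y10.000
G1 X9.000 Y10.000
G1 X9.000 Y29.000
G1 X0.000 Y29.000
G1 X0.000 Y0.000
M2 ; end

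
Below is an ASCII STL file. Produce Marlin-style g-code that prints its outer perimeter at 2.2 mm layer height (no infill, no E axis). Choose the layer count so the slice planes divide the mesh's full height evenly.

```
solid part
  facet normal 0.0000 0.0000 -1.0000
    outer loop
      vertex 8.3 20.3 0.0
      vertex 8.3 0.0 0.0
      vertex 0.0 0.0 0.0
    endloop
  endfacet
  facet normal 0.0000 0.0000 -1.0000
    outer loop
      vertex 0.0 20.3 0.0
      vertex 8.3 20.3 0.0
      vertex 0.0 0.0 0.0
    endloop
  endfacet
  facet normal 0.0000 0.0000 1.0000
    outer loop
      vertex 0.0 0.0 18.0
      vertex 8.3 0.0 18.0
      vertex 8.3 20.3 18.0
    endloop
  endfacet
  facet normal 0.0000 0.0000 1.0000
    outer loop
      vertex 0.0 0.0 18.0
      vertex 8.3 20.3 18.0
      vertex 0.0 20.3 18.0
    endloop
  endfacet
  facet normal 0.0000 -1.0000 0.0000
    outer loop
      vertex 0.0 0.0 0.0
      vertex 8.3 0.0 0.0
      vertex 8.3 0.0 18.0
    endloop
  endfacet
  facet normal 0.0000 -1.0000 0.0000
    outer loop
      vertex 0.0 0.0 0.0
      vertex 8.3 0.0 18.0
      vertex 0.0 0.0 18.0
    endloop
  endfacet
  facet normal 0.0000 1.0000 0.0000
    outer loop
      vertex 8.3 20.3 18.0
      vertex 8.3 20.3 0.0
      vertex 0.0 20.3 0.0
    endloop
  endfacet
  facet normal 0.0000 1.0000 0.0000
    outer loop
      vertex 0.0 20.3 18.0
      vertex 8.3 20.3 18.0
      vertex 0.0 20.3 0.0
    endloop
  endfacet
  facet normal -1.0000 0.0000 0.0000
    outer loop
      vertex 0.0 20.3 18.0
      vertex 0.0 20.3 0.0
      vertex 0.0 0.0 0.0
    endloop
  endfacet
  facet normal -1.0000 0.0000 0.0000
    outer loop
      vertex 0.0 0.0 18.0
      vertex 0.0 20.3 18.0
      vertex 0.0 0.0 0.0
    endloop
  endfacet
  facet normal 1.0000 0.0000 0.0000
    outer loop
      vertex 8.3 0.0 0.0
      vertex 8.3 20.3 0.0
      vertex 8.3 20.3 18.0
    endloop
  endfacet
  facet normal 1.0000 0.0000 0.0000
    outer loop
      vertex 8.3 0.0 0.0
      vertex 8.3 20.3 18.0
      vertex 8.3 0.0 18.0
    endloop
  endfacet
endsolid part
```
; perimeter-only toolpath
G21 ; units = mm
G90 ; absolute positioning
G28 ; home
; layer 1
G0 Z2.2
G0 X0.0 Y0.0
G1 X8.3 Y0.0
G1 X8.3 Y20.3
G1 X0.0 Y20.3
G1 X0.0 Y0.0
; layer 2
G0 Z4.5
G0 X0.0 Y0.0
G1 X8.3 Y0.0
G1 X8.3 Y20.3
G1 X0.0 Y20.3
G1 X0.0 Y0.0
; layer 3
G0 Z6.8
G0 X0.0 Y0.0
G1 X8.3 Y0.0
G1 X8.3 Y20.3
G1 X0.0 Y20.3
G1 X0.0 Y0.0
; layer 4
G0 Z9.0
G0 X0.0 Y0.0
G1 X8.3 Y0.0
G1 X8.3 Y20.3
G1 X0.0 Y20.3
G1 X0.0 Y0.0
; layer 5
G0 Z11.2
G0 X0.0 Y0.0
G1 X8.3 Y0.0
G1 X8.3 Y20.3
G1 X0.0 Y20.3
G1 X0.0 Y0.0
; layer 6
G0 Z13.5
G0 X0.0 Y0.0
G1 X8.3 Y0.0
G1 X8.3 Y20.3
G1 X0.0 Y20.3
G1 X0.0 Y0.0
; layer 7
G0 Z15.8
G0 X0.0 Y0.0
G1 X8.3 Y0.0
G1 X8.3 Y20.3
G1 X0.0 Y20.3
G1 X0.0 Y0.0
; layer 8
G0 Z18.0
G0 X0.0 Y0.0
G1 X8.3 Y0.0
G1 X8.3 Y20.3
G1 X0.0 Y20.3
G1 X0.0 Y0.0
M2 ; end

The solid is a rectangular box, roughly 8.3 × 20.3 mm footprint and 18 mm tall. Slicing at Δz = 2.2 mm — 8 equal slices spanning the solid's height, so layer i sits at z = i·h/8 — gives 8 non-empty perimeters. Each is a 4-segment closed polygon; G0 lifts to the layer z and rapids to the start vertex, then G1 traces the edges.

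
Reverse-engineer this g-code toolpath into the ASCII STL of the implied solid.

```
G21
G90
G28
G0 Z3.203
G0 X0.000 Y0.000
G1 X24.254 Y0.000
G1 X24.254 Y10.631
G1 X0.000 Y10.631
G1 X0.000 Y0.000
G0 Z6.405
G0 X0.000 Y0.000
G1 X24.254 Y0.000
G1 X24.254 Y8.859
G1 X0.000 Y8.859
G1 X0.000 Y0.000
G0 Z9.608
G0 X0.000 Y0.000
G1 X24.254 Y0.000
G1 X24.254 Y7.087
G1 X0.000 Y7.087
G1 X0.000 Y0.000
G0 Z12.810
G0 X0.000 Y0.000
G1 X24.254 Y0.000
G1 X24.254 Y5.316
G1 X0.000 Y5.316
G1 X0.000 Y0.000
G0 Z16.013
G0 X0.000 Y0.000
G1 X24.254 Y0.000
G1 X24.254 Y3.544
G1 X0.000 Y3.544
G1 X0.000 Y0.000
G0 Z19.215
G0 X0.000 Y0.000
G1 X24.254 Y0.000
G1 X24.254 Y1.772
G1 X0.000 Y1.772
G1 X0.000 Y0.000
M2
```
solid part
  facet normal 0.0000 0.0000 -1.0000
    outer loop
      vertex 24.254 12.403 0.000
      vertex 24.254 0.000 0.000
      vertex 0.000 0.000 0.000
    endloop
  endfacet
  facet normal 0.0000 0.0000 -1.0000
    outer loop
      vertex 0.000 12.403 0.000
      vertex 24.254 12.403 0.000
      vertex 0.000 0.000 0.000
    endloop
  endfacet
  facet normal 0.0000 -1.0000 0.0000
    outer loop
      vertex 0.000 0.000 0.000
      vertex 24.254 0.000 0.000
      vertex 24.254 0.000 22.418
    endloop
  endfacet
  facet normal 0.0000 -1.0000 0.0000
    outer loop
      vertex 0.000 0.000 0.000
      vertex 24.254 0.000 22.418
      vertex 0.000 0.000 22.418
    endloop
  endfacet
  facet normal 0.0000 0.8750 0.4841
    outer loop
      vertex 0.000 0.000 22.418
      vertex 24.254 0.000 22.418
      vertex 24.254 12.403 0.000
    endloop
  endfacet
  facet normal 0.0000 0.8750 0.4841
    outer loop
      vertex 0.000 0.000 22.418
      vertex 24.254 12.403 0.000
      vertex 0.000 12.403 0.000
    endloop
  endfacet
  facet normal -1.0000 0.0000 0.0000
    outer loop
      vertex 0.000 0.000 22.418
      vertex 0.000 12.403 0.000
      vertex 0.000 0.000 0.000
    endloop
  endfacet
  facet normal 1.0000 0.0000 0.0000
    outer loop
      vertex 24.254 0.000 0.000
      vertex 24.254 12.403 0.000
      vertex 24.254 0.000 22.418
    endloop
  endfacet
endsolid part

The G0 Z moves step by Δz≈3.203 mm. The G1 loops shrink linearly with z, so the solid tapers from its base footprint up to z≈22.4. Closing with a flat bottom cap and the tapered top and triangulating gives 8 facets — a wedge (ramp): 24.3 × 12.4 mm base, rising to 22.4 mm along the y=0 edge and sloping linearly to z=0 at y=12.4.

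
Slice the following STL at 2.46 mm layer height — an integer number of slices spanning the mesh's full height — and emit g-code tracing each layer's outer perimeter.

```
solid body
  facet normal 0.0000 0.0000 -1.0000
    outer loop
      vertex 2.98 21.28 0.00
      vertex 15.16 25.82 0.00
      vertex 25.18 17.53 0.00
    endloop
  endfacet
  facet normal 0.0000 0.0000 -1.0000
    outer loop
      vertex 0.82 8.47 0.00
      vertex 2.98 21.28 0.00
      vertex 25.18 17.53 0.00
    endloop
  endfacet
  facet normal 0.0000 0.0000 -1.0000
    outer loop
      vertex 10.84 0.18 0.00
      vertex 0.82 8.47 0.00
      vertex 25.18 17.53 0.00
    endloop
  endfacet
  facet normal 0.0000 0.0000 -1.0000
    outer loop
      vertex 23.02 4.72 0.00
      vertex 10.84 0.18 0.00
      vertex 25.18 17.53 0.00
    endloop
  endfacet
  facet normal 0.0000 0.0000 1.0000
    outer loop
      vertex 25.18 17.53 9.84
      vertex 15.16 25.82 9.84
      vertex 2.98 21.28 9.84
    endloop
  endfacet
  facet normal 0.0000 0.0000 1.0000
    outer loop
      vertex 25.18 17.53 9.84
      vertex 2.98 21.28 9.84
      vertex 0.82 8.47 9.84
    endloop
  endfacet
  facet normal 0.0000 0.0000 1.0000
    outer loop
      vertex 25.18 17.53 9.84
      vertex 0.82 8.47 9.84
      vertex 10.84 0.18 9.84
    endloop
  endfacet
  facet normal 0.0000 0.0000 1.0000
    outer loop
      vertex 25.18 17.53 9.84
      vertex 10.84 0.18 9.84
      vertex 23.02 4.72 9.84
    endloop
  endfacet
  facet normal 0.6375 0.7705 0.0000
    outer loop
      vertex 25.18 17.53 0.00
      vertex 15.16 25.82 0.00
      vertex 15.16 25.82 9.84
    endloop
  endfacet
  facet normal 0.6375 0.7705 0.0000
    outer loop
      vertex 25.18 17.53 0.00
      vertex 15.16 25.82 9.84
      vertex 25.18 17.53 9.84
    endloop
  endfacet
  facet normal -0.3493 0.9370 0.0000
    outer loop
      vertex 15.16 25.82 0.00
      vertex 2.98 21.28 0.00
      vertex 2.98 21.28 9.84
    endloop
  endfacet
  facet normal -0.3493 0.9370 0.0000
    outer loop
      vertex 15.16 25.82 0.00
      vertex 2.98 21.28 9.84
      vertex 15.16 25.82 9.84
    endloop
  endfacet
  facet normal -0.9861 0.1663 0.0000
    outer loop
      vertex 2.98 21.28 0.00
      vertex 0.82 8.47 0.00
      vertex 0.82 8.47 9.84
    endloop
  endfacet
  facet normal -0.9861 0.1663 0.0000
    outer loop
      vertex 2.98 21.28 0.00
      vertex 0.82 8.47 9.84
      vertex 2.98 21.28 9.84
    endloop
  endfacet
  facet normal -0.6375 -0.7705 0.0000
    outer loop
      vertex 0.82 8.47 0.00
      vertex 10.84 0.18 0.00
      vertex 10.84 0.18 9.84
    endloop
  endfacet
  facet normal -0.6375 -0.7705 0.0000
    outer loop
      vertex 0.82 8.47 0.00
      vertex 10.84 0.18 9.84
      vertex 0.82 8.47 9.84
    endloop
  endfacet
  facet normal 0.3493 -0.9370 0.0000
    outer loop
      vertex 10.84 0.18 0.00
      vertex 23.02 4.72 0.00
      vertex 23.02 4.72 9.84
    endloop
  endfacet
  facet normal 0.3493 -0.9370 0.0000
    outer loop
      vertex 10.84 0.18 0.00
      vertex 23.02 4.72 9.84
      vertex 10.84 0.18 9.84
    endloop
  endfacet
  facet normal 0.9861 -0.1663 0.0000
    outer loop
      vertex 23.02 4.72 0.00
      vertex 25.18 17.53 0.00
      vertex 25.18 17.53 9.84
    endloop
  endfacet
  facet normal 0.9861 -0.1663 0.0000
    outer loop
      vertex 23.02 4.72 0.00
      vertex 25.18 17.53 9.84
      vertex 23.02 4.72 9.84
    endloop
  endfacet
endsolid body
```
; perimeter-only toolpath
G21 ; units = mm
G90 ; absolute positioning
G28 ; home
; layer 1
G0 Z2.46
G0 X25.18 Y17.53
G1 X15.16 Y25.82
G1 X2.98 Y21.28
G1 X0.82 Y8.47
G1 X10.84 Y0.18
G1 X23.02 Y4.72
G1 X25.18 Y17.53
; layer 2
G0 Z4.92
G0 X25.18 Y17.53
G1 X15.16 Y25.82
G1 X2.98 Y21.28
G1 X0.82 Y8.47
G1 X10.84 Y0.18
G1 X23.02 Y4.72
G1 X25.18 Y17.53
; layer 3
G0 Z7.38
G0 X25.18 Y17.53
G1 X15.16 Y25.82
G1 X2.98 Y21.28
G1 X0.82 Y8.47
G1 X10.84 Y0.18
G1 X23.02 Y4.72
G1 X25.18 Y17.53
; layer 4
G0 Z9.84
G0 X25.18 Y17.53
G1 X15.16 Y25.82
G1 X2.98 Y21.28
G1 X0.82 Y8.47
G1 X10.84 Y0.18
G1 X23.02 Y4.72
G1 X25.18 Y17.53
M2 ; end

The solid is a regular 6-sided prism (a cylinder approximated with 6 flat sides), circumscribed radius ≈ 13 mm, height ≈ 9.84 mm. Slicing at Δz = 2.46 mm — 4 equal slices spanning the solid's height, so layer i sits at z = i·h/4 — gives 4 non-empty perimeters. Each is a 6-segment closed polygon; G0 lifts to the layer z and rapids to the start vertex, then G1 traces the edges.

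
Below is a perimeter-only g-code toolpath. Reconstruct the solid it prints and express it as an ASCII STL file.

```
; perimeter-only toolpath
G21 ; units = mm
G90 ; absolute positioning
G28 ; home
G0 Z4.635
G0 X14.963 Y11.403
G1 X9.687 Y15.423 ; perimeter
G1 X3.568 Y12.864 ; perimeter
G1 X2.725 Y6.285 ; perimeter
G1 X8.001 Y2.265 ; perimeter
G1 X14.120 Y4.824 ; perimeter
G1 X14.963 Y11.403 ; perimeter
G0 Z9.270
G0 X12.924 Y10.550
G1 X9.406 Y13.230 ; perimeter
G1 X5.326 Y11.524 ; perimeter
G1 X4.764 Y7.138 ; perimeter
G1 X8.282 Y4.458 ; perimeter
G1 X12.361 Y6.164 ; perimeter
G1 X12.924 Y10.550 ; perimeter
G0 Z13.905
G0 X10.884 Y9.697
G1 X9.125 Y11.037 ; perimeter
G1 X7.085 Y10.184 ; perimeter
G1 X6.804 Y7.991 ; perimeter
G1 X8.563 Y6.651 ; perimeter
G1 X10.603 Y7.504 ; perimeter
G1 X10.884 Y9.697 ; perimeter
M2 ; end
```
solid part
  facet normal 0.0000 0.0000 -1.0000
    outer loop
      vertex 1.809 14.204 0.000
      vertex 9.968 17.616 0.000
      vertex 17.003 12.256 0.000
    endloop
  endfacet
  facet normal 0.0000 0.0000 -1.0000
    outer loop
      vertex 0.685 5.432 0.000
      vertex 1.809 14.204 0.000
      vertex 17.003 12.256 0.000
    endloop
  endfacet
  facet normal 0.0000 0.0000 -1.0000
    outer loop
      vertex 7.720 0.072 0.000
      vertex 0.685 5.432 0.000
      vertex 17.003 12.256 0.000
    endloop
  endfacet
  facet normal 0.0000 0.0000 -1.0000
    outer loop
      vertex 15.879 3.484 0.000
      vertex 7.720 0.072 0.000
      vertex 17.003 12.256 0.000
    endloop
  endfacet
  facet normal 0.5601 0.7352 0.3818
    outer loop
      vertex 17.003 12.256 0.000
      vertex 9.968 17.616 0.000
      vertex 8.844 8.844 18.540
    endloop
  endfacet
  facet normal -0.3566 0.8527 0.3818
    outer loop
      vertex 9.968 17.616 0.000
      vertex 1.809 14.204 0.000
      vertex 8.844 8.844 18.540
    endloop
  endfacet
  facet normal -0.9167 0.1175 0.3818
    outer loop
      vertex 1.809 14.204 0.000
      vertex 0.685 5.432 0.000
      vertex 8.844 8.844 18.540
    endloop
  endfacet
  facet normal -0.5601 -0.7352 0.3818
    outer loop
      vertex 0.685 5.432 0.000
      vertex 7.720 0.072 0.000
      vertex 8.844 8.844 18.540
    endloop
  endfacet
  facet normal 0.3566 -0.8527 0.3818
    outer loop
      vertex 7.720 0.072 0.000
      vertex 15.879 3.484 0.000
      vertex 8.844 8.844 18.540
    endloop
  endfacet
  facet normal 0.9167 -0.1175 0.3818
    outer loop
      vertex 15.879 3.484 0.000
      vertex 17.003 12.256 0.000
      vertex 8.844 8.844 18.540
    endloop
  endfacet
endsolid part

The G0 Z moves step by Δz≈4.635 mm. The G1 loops shrink linearly with z, so the solid tapers from its base footprint up to z≈18.5. Closing with a flat bottom cap and the tapered top and triangulating gives 10 facets — a regular 6-sided pyramid, base circumscribed radius ≈ 8.84 mm, apex at z ≈ 18.5 mm.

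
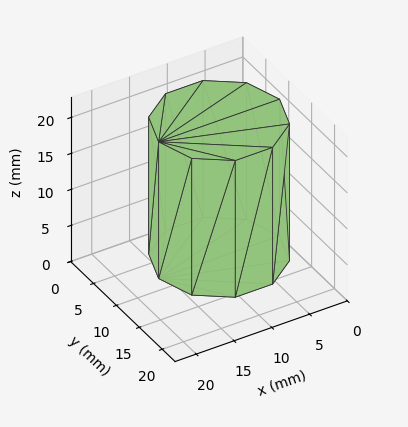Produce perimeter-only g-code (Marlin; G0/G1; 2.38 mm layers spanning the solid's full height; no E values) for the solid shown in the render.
Reading the render: the shape is a regular 10-sided prism (a cylinder approximated with 10 flat sides), circumscribed radius ≈ 8 mm, height ≈ 19 mm (dimensions read to the nearest mm from the axis ticks). For the g-code, the solid's height is divided into equal slices at the stated Δz and each level perimeter traced with G1 moves after a G0 lift.

; perimeter-only toolpath
G21 ; units = mm
G90 ; absolute positioning
G28 ; home
; layer 1
G0 Z2.38
G0 X16.00 Y8.00
G1 X14.47 Y12.70
G1 X10.47 Y15.61
G1 X5.53 Y15.61
G1 X1.53 Y12.70
G1 X0.00 Y8.00
G1 X1.53 Y3.30
G1 X5.53 Y0.39
G1 X10.47 Y0.39
G1 X14.47 Y3.30
G1 X16.00 Y8.00
; layer 2
G0 Z4.75
G0 X16.00 Y8.00
G1 X14.47 Y12.70
G1 X10.47 Y15.61
G1 X5.53 Y15.61
G1 X1.53 Y12.70
G1 X0.00 Y8.00
G1 X1.53 Y3.30
G1 X5.53 Y0.39
G1 X10.47 Y0.39
G1 X14.47 Y3.30
G1 X16.00 Y8.00
; layer 3
G0 Z7.12
G0 X16.00 Y8.00
G1 X14.47 Y12.70
G1 X10.47 Y15.61
G1 X5.53 Y15.61
G1 X1.53 Y12.70
G1 X0.00 Y8.00
G1 X1.53 Y3.30
G1 X5.53 Y0.39
G1 X10.47 Y0.39
G1 X14.47 Y3.30
G1 X16.00 Y8.00
; layer 4
G0 Z9.50
G0 X16.00 Y8.00
G1 X14.47 Y12.70
G1 X10.47 Y15.61
G1 X5.53 Y15.61
G1 X1.53 Y12.70
G1 X0.00 Y8.00
G1 X1.53 Y3.30
G1 X5.53 Y0.39
G1 X10.47 Y0.39
G1 X14.47 Y3.30
G1 X16.00 Y8.00
; layer 5
G0 Z11.88
G0 X16.00 Y8.00
G1 X14.47 Y12.70
G1 X10.47 Y15.61
G1 X5.53 Y15.61
G1 X1.53 Y12.70
G1 X0.00 Y8.00
G1 X1.53 Y3.30
G1 X5.53 Y0.39
G1 X10.47 Y0.39
G1 X14.47 Y3.30
G1 X16.00 Y8.00
; layer 6
G0 Z14.25
G0 X16.00 Y8.00
G1 X14.47 Y12.70
G1 X10.47 Y15.61
G1 X5.53 Y15.61
G1 X1.53 Y12.70
G1 X0.00 Y8.00
G1 X1.53 Y3.30
G1 X5.53 Y0.39
G1 X10.47 Y0.39
G1 X14.47 Y3.30
G1 X16.00 Y8.00
; layer 7
G0 Z16.62
G0 X16.00 Y8.00
G1 X14.47 Y12.70
G1 X10.47 Y15.61
G1 X5.53 Y15.61
G1 X1.53 Y12.70
G1 X0.00 Y8.00
G1 X1.53 Y3.30
G1 X5.53 Y0.39
G1 X10.47 Y0.39
G1 X14.47 Y3.30
G1 X16.00 Y8.00
; layer 8
G0 Z19.00
G0 X16.00 Y8.00
G1 X14.47 Y12.70
G1 X10.47 Y15.61
G1 X5.53 Y15.61
G1 X1.53 Y12.70
G1 X0.00 Y8.00
G1 X1.53 Y3.30
G1 X5.53 Y0.39
G1 X10.47 Y0.39
G1 X14.47 Y3.30
G1 X16.00 Y8.00
M2 ; end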